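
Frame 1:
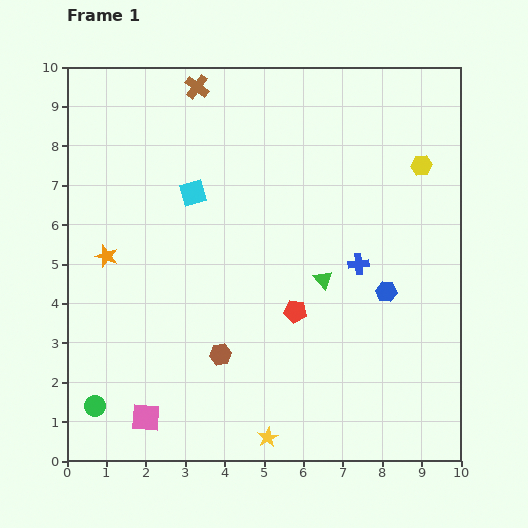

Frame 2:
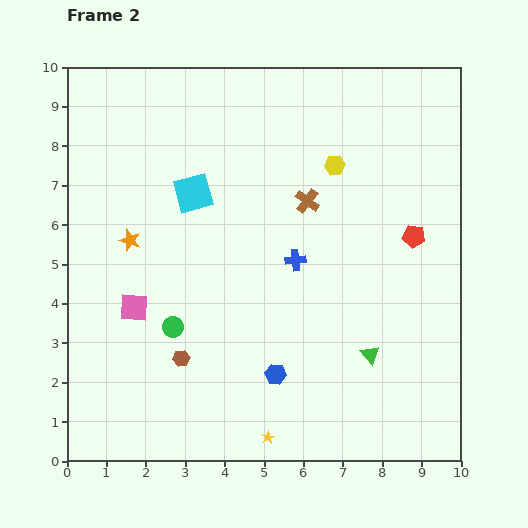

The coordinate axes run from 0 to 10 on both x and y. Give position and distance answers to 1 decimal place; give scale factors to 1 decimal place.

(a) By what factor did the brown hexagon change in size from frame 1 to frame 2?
0.8×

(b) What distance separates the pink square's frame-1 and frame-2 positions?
2.8

The pink square moved from (2.0, 1.1) to (1.7, 3.9), a distance of √(0.3² + 2.8²) ≈ 2.8.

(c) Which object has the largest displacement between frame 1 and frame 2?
the brown cross

(moved 4.0; next 3.6)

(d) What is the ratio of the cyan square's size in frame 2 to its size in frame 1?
1.5×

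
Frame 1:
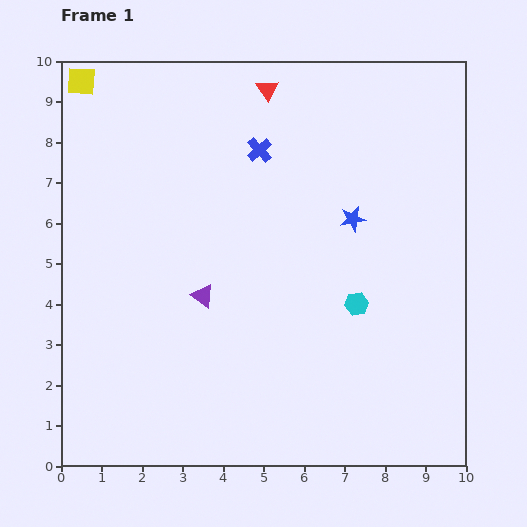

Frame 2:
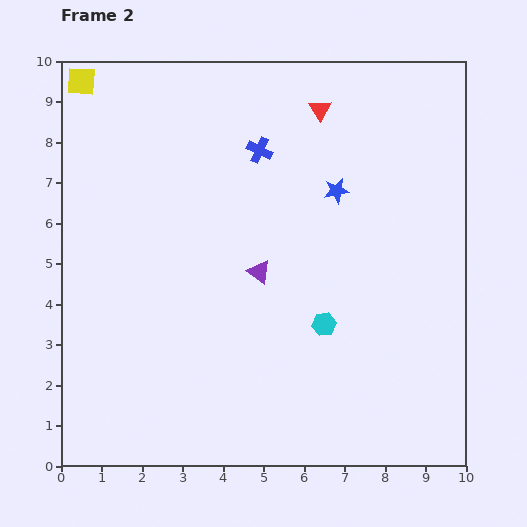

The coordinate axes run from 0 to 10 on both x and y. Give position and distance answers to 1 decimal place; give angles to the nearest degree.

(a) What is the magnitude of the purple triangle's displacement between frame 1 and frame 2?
1.5

The purple triangle moved from (3.5, 4.2) to (4.9, 4.8), a distance of √(1.4² + 0.6²) ≈ 1.5.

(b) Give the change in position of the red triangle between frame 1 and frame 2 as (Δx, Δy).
(1.3, -0.5)

The red triangle was at (5.1, 9.3) in frame 1 and (6.4, 8.8) in frame 2.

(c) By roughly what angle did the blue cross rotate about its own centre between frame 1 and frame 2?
23° counter-clockwise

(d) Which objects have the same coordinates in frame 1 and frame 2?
the blue cross, the yellow square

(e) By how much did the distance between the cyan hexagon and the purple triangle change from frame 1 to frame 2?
-1.7

Distance in frame 1: 3.8. Distance in frame 2: 2.1.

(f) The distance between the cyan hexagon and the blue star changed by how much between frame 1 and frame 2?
+1.2

Distance in frame 1: 2.1. Distance in frame 2: 3.3.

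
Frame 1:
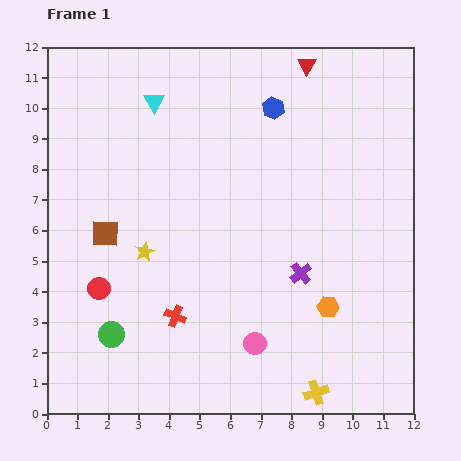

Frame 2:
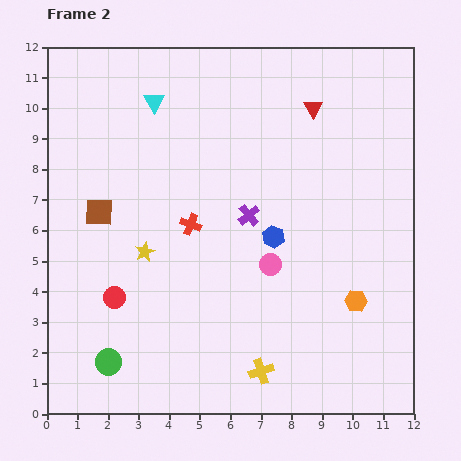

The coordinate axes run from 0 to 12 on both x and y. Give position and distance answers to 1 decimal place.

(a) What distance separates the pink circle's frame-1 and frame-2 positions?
2.6

The pink circle moved from (6.8, 2.3) to (7.3, 4.9), a distance of √(0.5² + 2.6²) ≈ 2.6.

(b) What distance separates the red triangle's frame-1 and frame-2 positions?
1.4

The red triangle moved from (8.5, 11.4) to (8.7, 10.0), a distance of √(0.2² + 1.4²) ≈ 1.4.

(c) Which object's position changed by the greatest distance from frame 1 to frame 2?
the blue hexagon

(moved 4.2; next 3.0)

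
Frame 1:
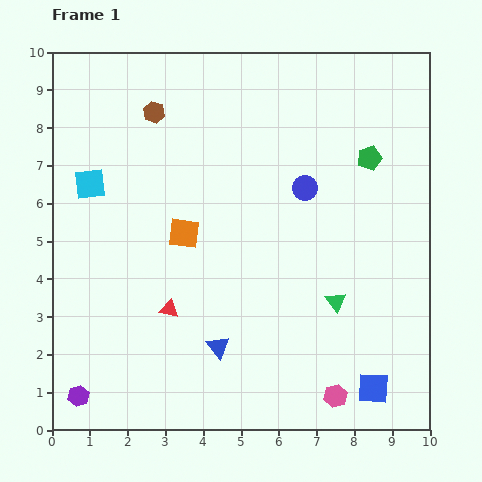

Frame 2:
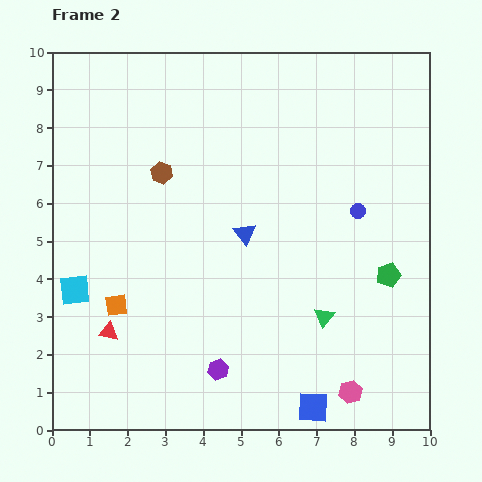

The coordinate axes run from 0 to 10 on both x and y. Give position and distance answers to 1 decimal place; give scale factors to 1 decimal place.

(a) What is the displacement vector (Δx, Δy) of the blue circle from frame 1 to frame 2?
(1.4, -0.6)

The blue circle was at (6.7, 6.4) in frame 1 and (8.1, 5.8) in frame 2.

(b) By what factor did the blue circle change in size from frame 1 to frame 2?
0.6×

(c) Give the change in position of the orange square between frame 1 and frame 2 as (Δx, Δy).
(-1.8, -1.9)

The orange square was at (3.5, 5.2) in frame 1 and (1.7, 3.3) in frame 2.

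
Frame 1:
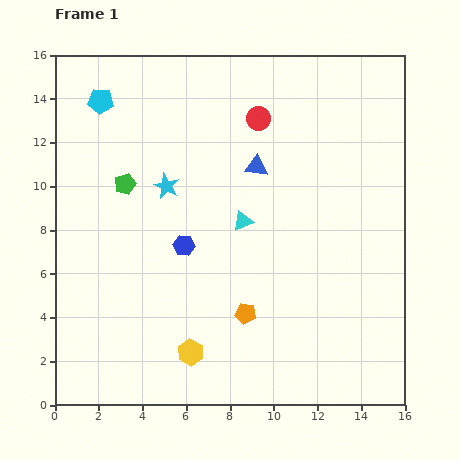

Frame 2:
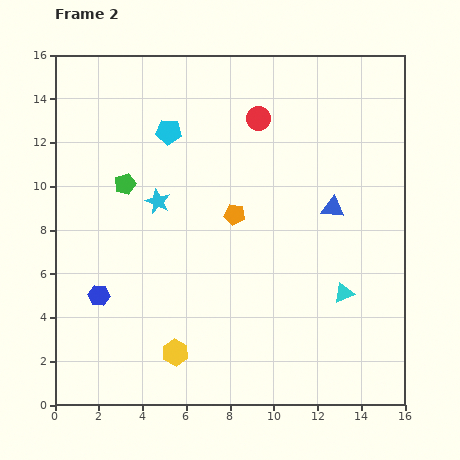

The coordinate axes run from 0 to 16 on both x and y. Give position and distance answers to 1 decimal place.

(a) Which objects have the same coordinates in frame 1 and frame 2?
the green pentagon, the red circle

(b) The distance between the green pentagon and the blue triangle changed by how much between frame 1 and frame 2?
+3.5

Distance in frame 1: 6.1. Distance in frame 2: 9.6.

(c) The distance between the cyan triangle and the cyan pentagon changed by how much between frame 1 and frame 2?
+2.4

Distance in frame 1: 8.5. Distance in frame 2: 10.9.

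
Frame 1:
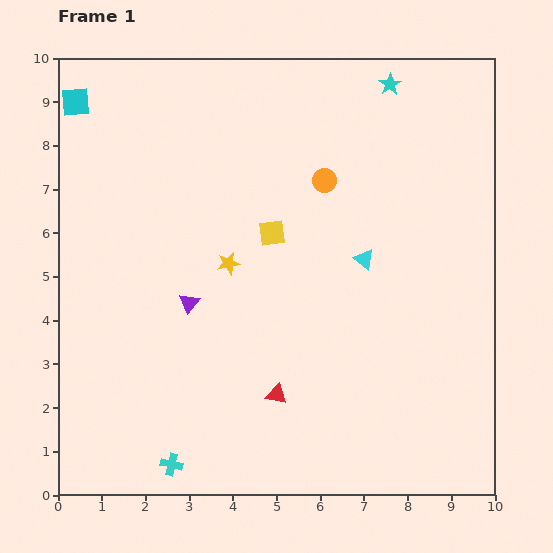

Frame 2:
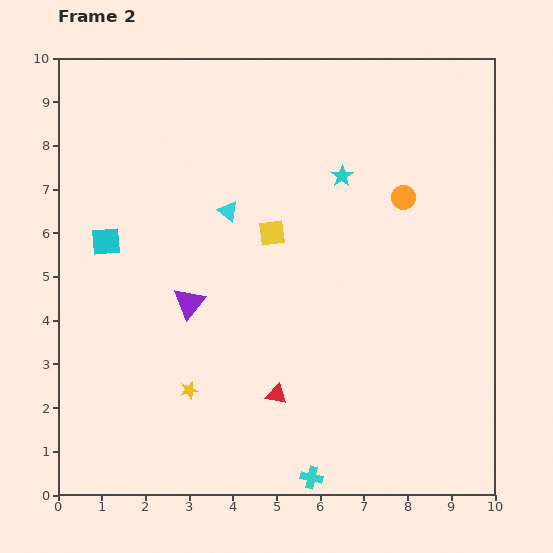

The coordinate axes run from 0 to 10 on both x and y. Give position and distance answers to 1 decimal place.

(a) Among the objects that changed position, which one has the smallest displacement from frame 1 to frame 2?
the orange circle

(moved 1.8)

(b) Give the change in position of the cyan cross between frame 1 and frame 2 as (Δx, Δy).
(3.2, -0.3)

The cyan cross was at (2.6, 0.7) in frame 1 and (5.8, 0.4) in frame 2.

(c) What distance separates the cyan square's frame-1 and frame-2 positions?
3.3

The cyan square moved from (0.4, 9.0) to (1.1, 5.8), a distance of √(0.7² + 3.2²) ≈ 3.3.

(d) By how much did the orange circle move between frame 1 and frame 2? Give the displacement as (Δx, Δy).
(1.8, -0.4)

The orange circle was at (6.1, 7.2) in frame 1 and (7.9, 6.8) in frame 2.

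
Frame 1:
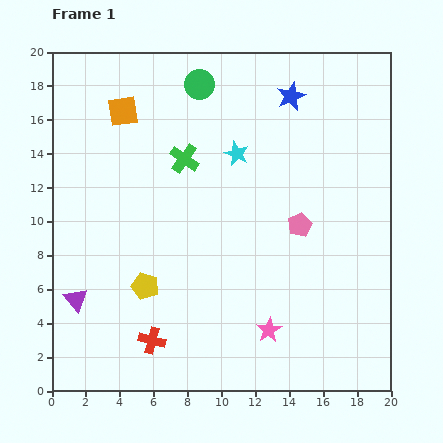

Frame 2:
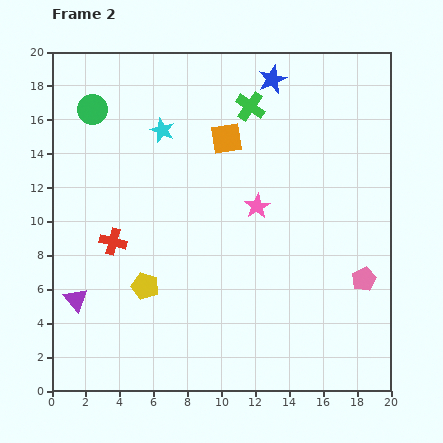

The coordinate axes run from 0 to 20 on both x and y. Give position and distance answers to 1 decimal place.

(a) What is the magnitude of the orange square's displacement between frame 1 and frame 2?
6.3

The orange square moved from (4.2, 16.5) to (10.3, 14.9), a distance of √(6.1² + 1.6²) ≈ 6.3.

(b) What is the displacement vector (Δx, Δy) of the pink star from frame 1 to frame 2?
(-0.7, 7.3)

The pink star was at (12.8, 3.6) in frame 1 and (12.1, 10.9) in frame 2.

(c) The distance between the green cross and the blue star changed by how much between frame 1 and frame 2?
-5.2

Distance in frame 1: 7.3. Distance in frame 2: 2.1.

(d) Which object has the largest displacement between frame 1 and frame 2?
the pink star

(moved 7.3; next 6.5)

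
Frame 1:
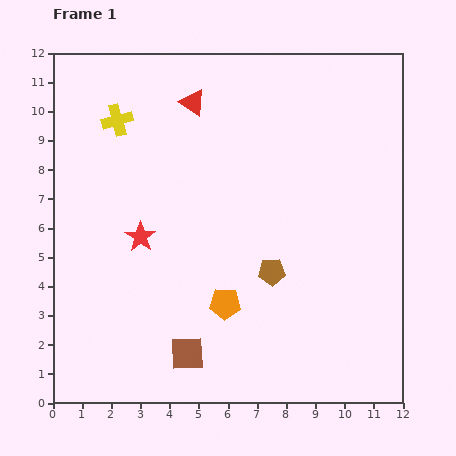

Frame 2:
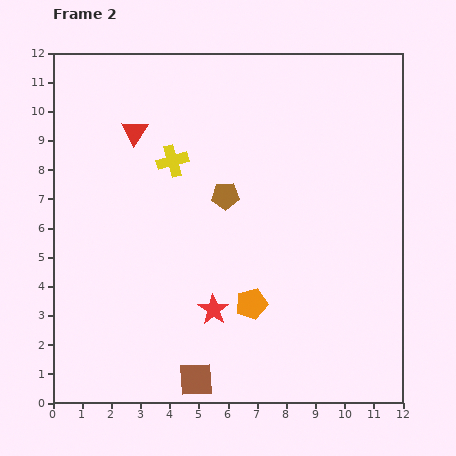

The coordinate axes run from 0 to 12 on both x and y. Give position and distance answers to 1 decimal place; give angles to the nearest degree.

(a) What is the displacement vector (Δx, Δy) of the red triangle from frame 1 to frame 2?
(-2.0, -1.0)

The red triangle was at (4.8, 10.3) in frame 1 and (2.8, 9.3) in frame 2.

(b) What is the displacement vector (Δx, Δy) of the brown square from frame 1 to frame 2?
(0.3, -0.9)

The brown square was at (4.6, 1.7) in frame 1 and (4.9, 0.8) in frame 2.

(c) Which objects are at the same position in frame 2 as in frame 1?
none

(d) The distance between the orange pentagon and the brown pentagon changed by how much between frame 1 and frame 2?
+1.9

Distance in frame 1: 1.9. Distance in frame 2: 3.8.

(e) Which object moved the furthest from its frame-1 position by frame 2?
the red star

(moved 3.5; next 3.1)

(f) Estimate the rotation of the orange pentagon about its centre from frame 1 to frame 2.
18° counter-clockwise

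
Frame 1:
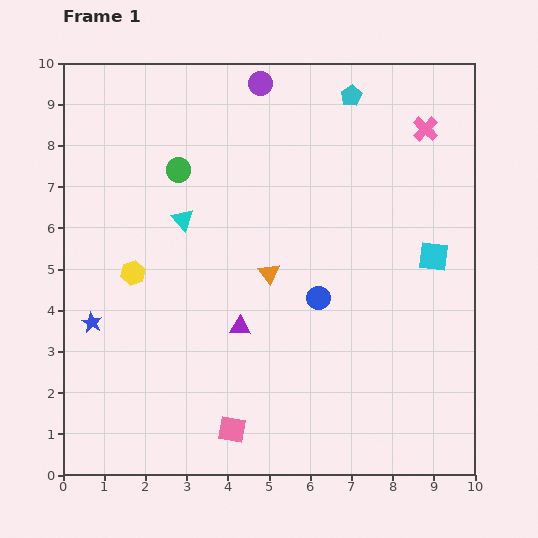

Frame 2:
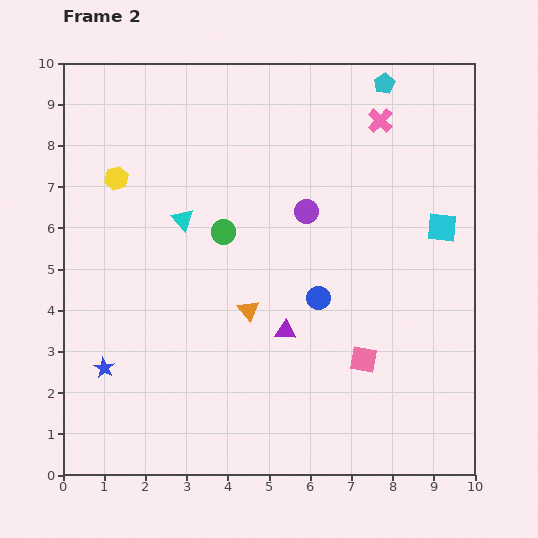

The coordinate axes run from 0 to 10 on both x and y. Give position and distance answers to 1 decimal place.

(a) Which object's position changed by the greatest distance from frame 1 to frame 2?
the pink square

(moved 3.6; next 3.3)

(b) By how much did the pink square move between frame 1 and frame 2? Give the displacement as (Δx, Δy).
(3.2, 1.7)

The pink square was at (4.1, 1.1) in frame 1 and (7.3, 2.8) in frame 2.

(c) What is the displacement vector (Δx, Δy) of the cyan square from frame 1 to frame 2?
(0.2, 0.7)

The cyan square was at (9.0, 5.3) in frame 1 and (9.2, 6.0) in frame 2.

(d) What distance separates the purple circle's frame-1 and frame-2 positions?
3.3

The purple circle moved from (4.8, 9.5) to (5.9, 6.4), a distance of √(1.1² + 3.1²) ≈ 3.3.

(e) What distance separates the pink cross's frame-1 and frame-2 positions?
1.1

The pink cross moved from (8.8, 8.4) to (7.7, 8.6), a distance of √(1.1² + 0.2²) ≈ 1.1.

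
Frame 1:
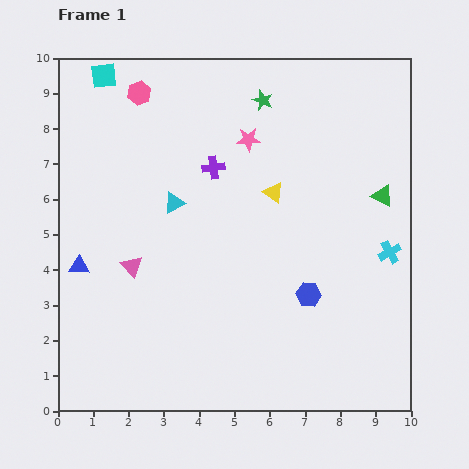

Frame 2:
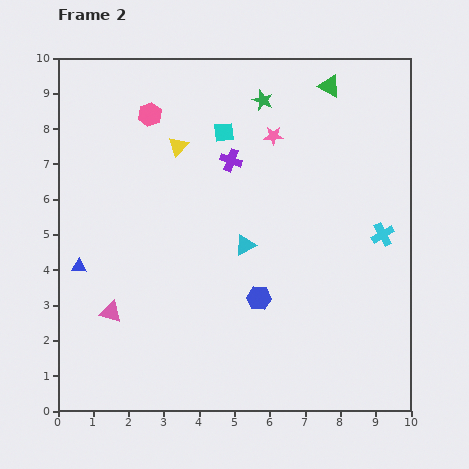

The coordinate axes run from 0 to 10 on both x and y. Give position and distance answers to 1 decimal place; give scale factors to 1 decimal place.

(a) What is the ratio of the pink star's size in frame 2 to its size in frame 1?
0.8×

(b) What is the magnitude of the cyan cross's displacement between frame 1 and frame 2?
0.5

The cyan cross moved from (9.4, 4.5) to (9.2, 5.0), a distance of √(0.2² + 0.5²) ≈ 0.5.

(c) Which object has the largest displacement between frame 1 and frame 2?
the cyan square

(moved 3.8; next 3.4)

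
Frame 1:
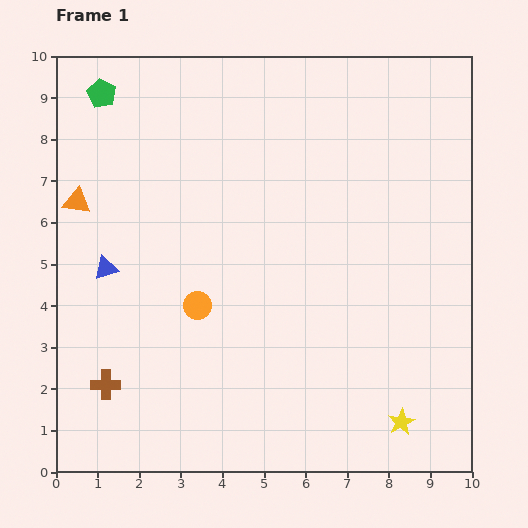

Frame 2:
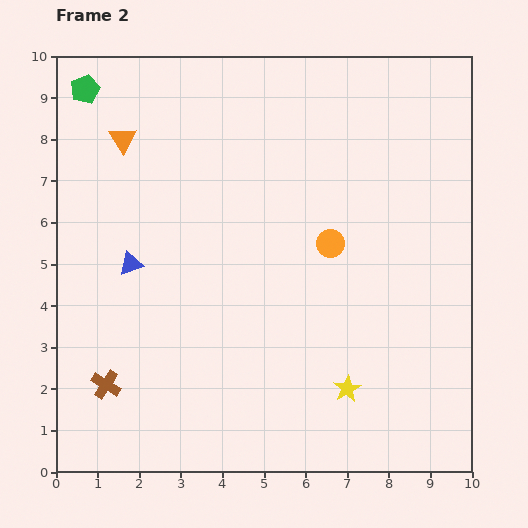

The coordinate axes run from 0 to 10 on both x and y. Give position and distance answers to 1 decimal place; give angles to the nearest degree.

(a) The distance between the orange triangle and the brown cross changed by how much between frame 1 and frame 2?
+1.4

Distance in frame 1: 4.5. Distance in frame 2: 5.9.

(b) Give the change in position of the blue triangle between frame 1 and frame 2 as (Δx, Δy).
(0.6, 0.1)

The blue triangle was at (1.2, 4.9) in frame 1 and (1.8, 5.0) in frame 2.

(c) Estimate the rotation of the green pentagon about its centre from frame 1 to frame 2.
21° clockwise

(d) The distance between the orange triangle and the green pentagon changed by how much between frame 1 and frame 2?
-1.2

Distance in frame 1: 2.7. Distance in frame 2: 1.5.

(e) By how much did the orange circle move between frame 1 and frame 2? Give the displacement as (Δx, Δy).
(3.2, 1.5)

The orange circle was at (3.4, 4.0) in frame 1 and (6.6, 5.5) in frame 2.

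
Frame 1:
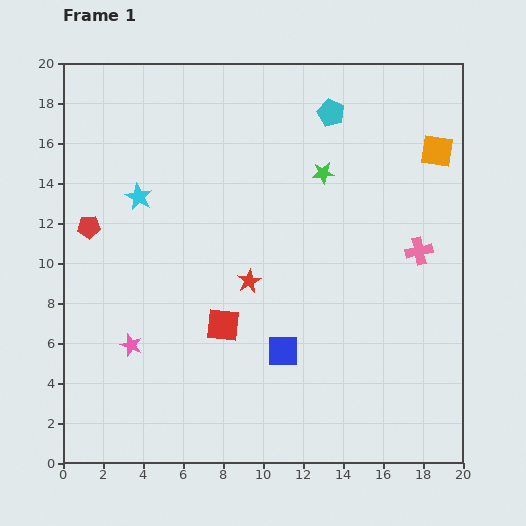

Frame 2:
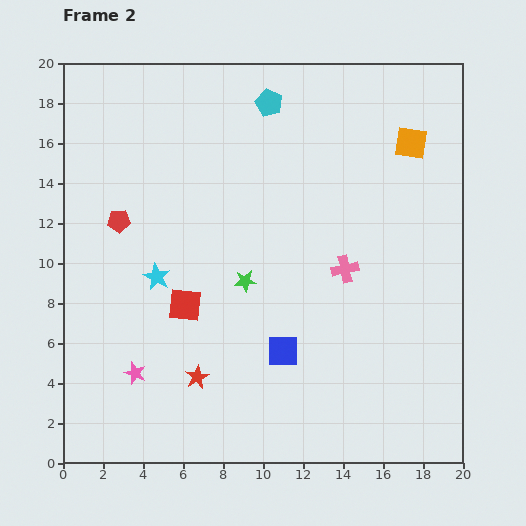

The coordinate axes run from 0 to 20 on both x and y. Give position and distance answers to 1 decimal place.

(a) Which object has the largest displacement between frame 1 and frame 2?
the green star

(moved 6.7; next 5.5)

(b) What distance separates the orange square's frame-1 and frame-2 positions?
1.4

The orange square moved from (18.7, 15.6) to (17.4, 16.0), a distance of √(1.3² + 0.4²) ≈ 1.4.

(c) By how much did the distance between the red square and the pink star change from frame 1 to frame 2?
-0.5

Distance in frame 1: 4.7. Distance in frame 2: 4.2.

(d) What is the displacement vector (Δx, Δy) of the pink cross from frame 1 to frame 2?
(-3.7, -0.9)

The pink cross was at (17.8, 10.6) in frame 1 and (14.1, 9.7) in frame 2.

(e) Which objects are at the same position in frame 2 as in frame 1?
the blue square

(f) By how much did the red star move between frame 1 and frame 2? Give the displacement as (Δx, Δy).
(-2.6, -4.8)

The red star was at (9.3, 9.1) in frame 1 and (6.7, 4.3) in frame 2.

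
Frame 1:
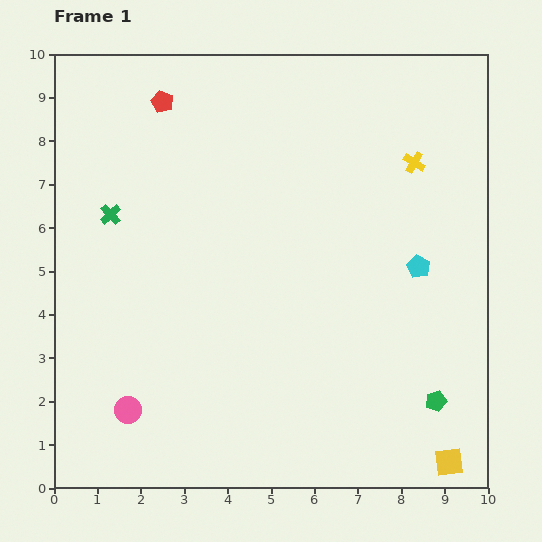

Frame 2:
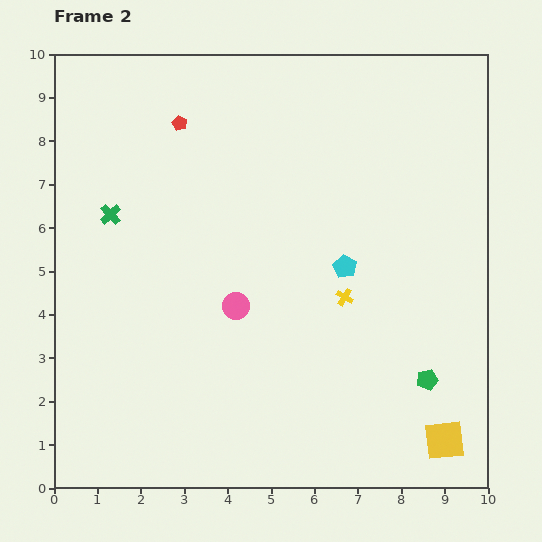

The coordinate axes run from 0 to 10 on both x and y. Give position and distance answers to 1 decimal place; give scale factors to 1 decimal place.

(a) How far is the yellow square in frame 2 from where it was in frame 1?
0.5

The yellow square moved from (9.1, 0.6) to (9.0, 1.1), a distance of √(0.1² + 0.5²) ≈ 0.5.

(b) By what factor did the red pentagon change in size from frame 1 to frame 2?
0.7×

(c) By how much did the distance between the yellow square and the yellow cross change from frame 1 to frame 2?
-2.9

Distance in frame 1: 6.9. Distance in frame 2: 4.0.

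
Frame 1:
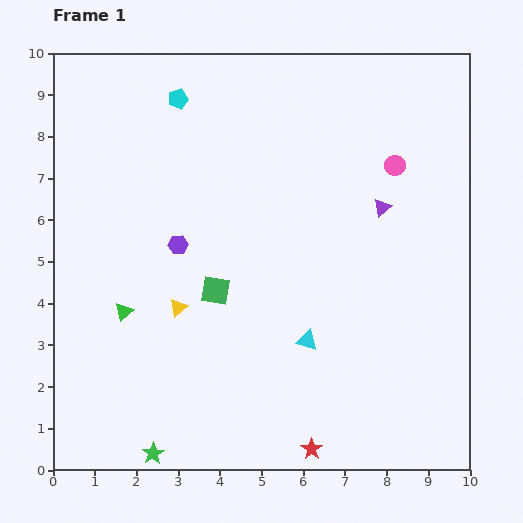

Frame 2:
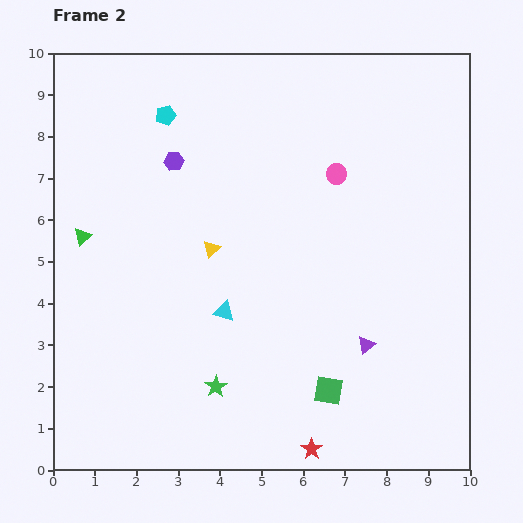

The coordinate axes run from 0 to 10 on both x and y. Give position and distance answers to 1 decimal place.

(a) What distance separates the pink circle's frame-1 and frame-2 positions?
1.4

The pink circle moved from (8.2, 7.3) to (6.8, 7.1), a distance of √(1.4² + 0.2²) ≈ 1.4.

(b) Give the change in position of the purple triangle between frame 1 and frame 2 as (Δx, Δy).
(-0.4, -3.3)

The purple triangle was at (7.9, 6.3) in frame 1 and (7.5, 3.0) in frame 2.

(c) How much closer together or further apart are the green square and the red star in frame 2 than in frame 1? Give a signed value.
-2.9

Distance in frame 1: 4.4. Distance in frame 2: 1.5.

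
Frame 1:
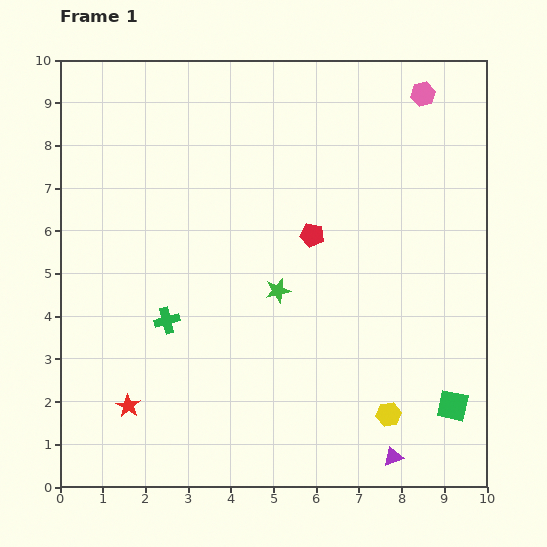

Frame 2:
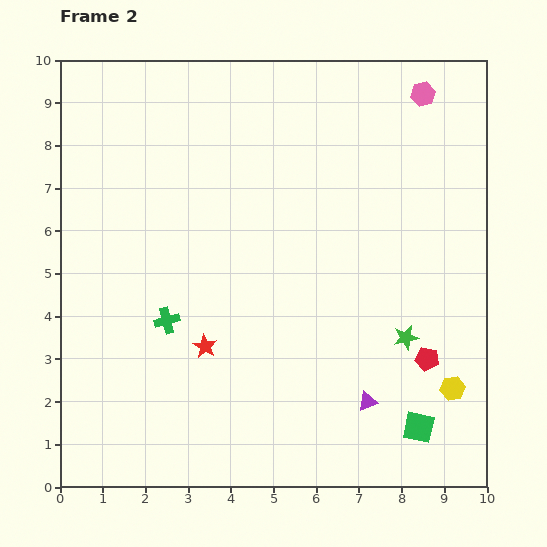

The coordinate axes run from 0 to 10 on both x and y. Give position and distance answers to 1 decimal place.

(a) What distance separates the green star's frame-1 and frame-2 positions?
3.2

The green star moved from (5.1, 4.6) to (8.1, 3.5), a distance of √(3.0² + 1.1²) ≈ 3.2.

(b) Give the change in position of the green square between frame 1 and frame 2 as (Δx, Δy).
(-0.8, -0.5)

The green square was at (9.2, 1.9) in frame 1 and (8.4, 1.4) in frame 2.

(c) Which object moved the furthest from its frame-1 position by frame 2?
the red pentagon

(moved 4.0; next 3.2)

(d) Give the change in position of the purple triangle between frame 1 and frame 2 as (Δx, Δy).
(-0.6, 1.3)

The purple triangle was at (7.8, 0.7) in frame 1 and (7.2, 2.0) in frame 2.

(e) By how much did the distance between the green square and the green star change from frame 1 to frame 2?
-2.8

Distance in frame 1: 4.9. Distance in frame 2: 2.1.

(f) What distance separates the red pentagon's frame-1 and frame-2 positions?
4.0

The red pentagon moved from (5.9, 5.9) to (8.6, 3.0), a distance of √(2.7² + 2.9²) ≈ 4.0.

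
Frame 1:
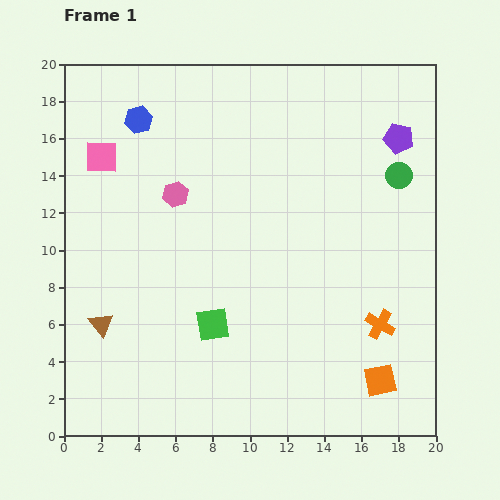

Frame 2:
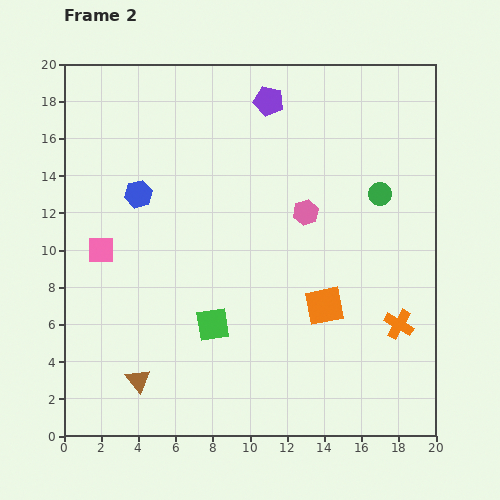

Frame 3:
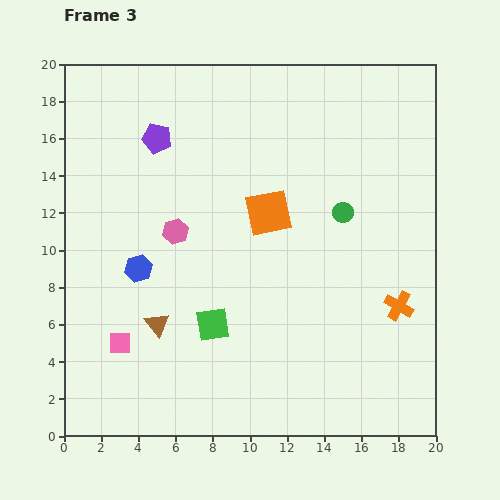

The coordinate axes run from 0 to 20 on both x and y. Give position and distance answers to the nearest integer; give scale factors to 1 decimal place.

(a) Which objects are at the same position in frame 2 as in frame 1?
the green square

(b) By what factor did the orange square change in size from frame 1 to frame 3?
1.4×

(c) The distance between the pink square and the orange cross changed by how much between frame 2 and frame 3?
-1

Distance in frame 2: 16. Distance in frame 3: 15.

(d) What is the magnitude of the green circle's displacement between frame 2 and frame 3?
2

The green circle moved from (17, 13) to (15, 12), a distance of √(2² + 1²) ≈ 2.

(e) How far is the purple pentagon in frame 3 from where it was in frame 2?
6

The purple pentagon moved from (11, 18) to (5, 16), a distance of √(6² + 2²) ≈ 6.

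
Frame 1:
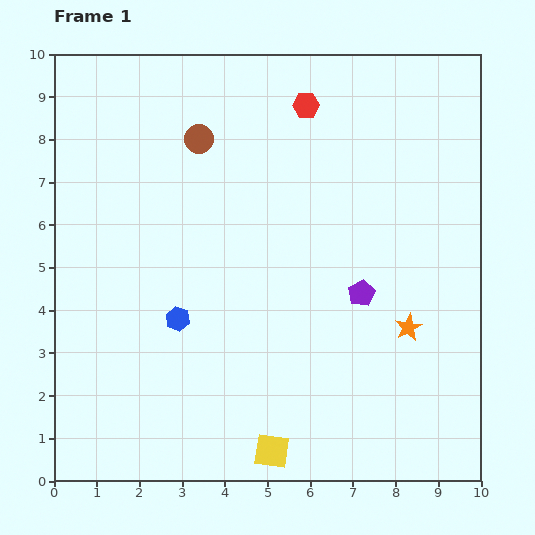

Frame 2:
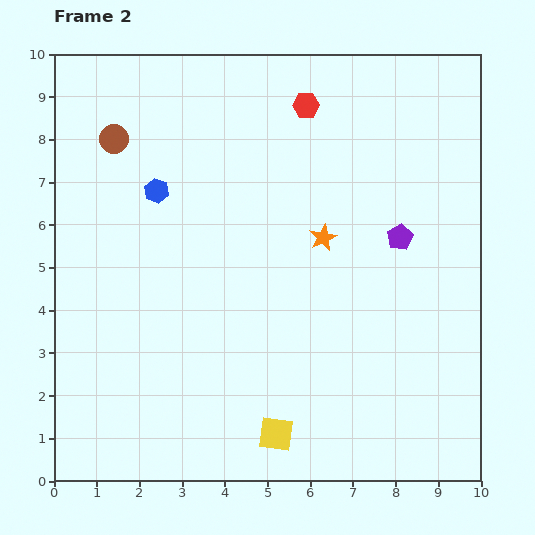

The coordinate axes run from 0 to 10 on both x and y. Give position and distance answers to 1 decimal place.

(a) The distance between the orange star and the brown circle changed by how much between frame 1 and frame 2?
-1.2

Distance in frame 1: 6.6. Distance in frame 2: 5.4.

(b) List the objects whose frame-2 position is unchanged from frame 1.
the red hexagon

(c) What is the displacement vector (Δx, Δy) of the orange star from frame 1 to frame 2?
(-2.0, 2.1)

The orange star was at (8.3, 3.6) in frame 1 and (6.3, 5.7) in frame 2.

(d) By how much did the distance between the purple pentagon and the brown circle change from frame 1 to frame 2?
+1.9

Distance in frame 1: 5.2. Distance in frame 2: 7.1.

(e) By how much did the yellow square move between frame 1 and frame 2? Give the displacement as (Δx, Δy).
(0.1, 0.4)

The yellow square was at (5.1, 0.7) in frame 1 and (5.2, 1.1) in frame 2.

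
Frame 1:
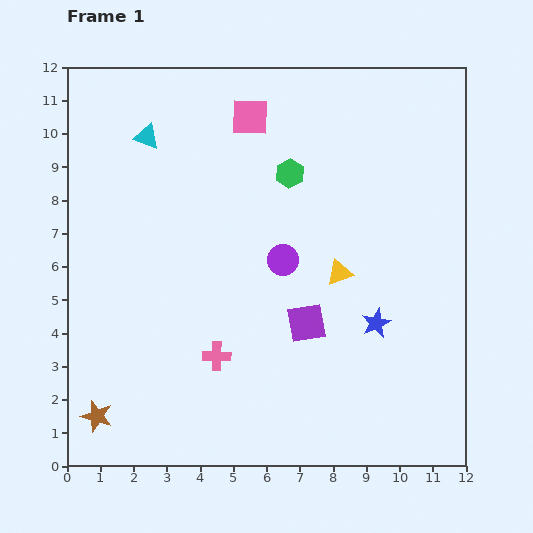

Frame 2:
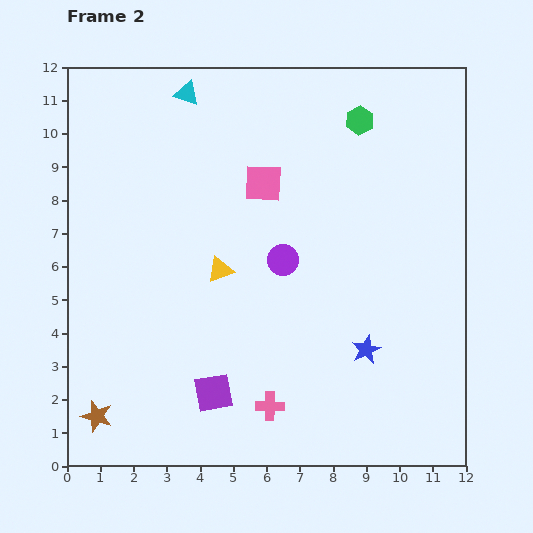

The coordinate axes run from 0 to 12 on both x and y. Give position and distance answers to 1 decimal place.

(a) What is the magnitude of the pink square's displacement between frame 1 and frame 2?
2.0

The pink square moved from (5.5, 10.5) to (5.9, 8.5), a distance of √(0.4² + 2.0²) ≈ 2.0.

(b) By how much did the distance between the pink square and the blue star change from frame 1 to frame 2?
-1.4

Distance in frame 1: 7.3. Distance in frame 2: 5.9.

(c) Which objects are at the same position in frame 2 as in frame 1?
the brown star, the purple circle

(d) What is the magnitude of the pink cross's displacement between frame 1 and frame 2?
2.2

The pink cross moved from (4.5, 3.3) to (6.1, 1.8), a distance of √(1.6² + 1.5²) ≈ 2.2.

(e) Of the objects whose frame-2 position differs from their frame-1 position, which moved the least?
the blue star

(moved 0.9)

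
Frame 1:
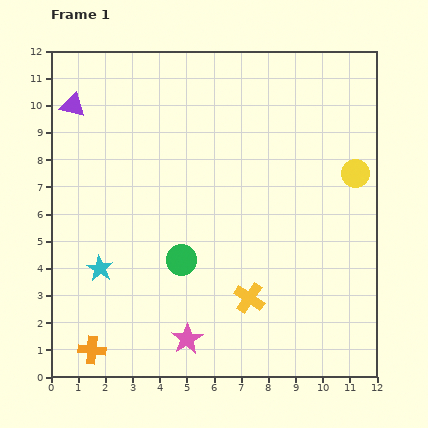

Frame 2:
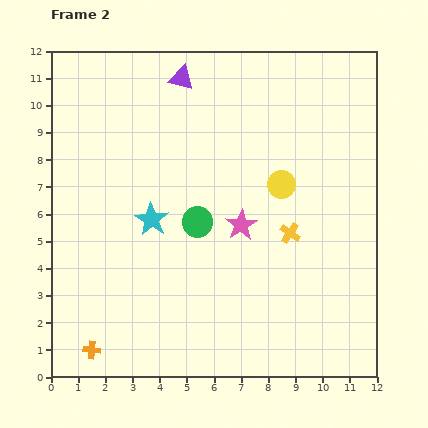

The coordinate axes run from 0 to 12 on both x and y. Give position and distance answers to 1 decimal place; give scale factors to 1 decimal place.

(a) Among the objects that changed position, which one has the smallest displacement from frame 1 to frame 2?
the green circle

(moved 1.5)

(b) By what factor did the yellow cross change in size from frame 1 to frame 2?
0.7×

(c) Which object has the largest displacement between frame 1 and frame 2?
the pink star

(moved 4.7; next 4.1)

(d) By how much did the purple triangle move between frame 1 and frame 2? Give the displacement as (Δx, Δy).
(4.0, 1.0)

The purple triangle was at (0.8, 10.0) in frame 1 and (4.8, 11.0) in frame 2.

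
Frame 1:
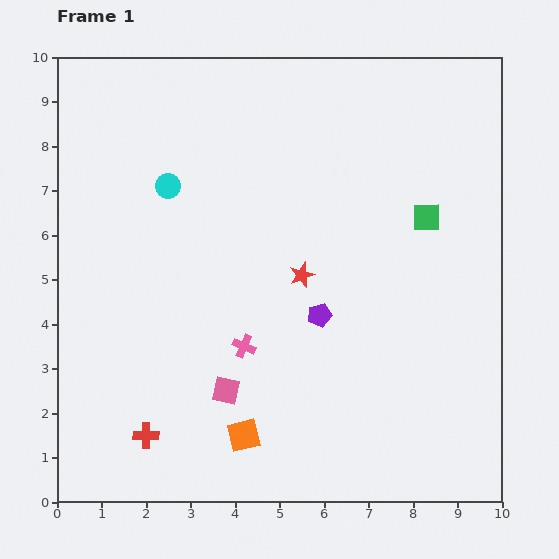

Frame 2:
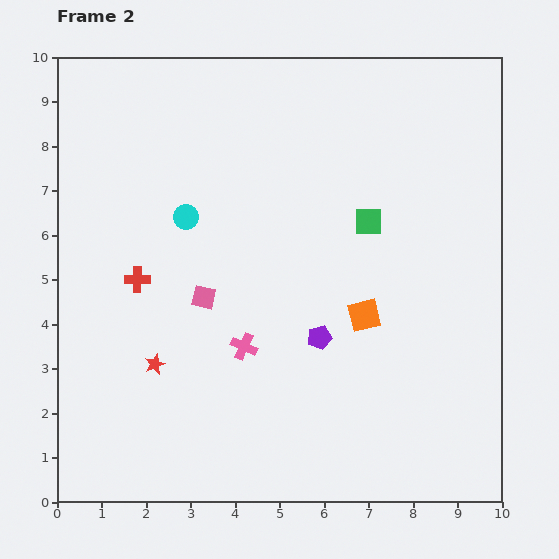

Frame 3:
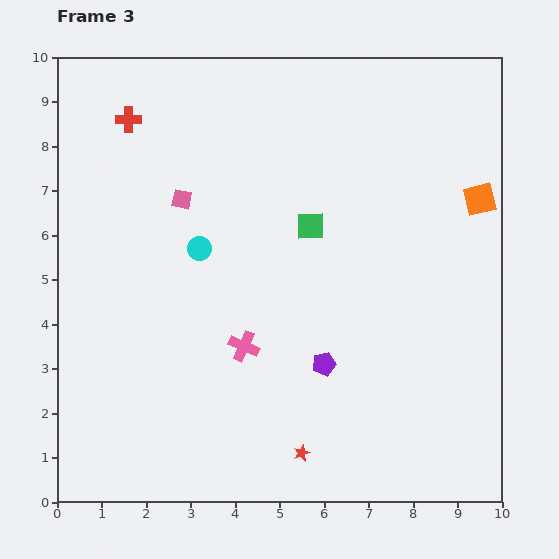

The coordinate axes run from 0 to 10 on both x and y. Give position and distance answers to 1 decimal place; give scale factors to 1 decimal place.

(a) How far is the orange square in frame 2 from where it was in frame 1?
3.8

The orange square moved from (4.2, 1.5) to (6.9, 4.2), a distance of √(2.7² + 2.7²) ≈ 3.8.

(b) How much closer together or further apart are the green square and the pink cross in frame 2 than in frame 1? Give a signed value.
-1.0

Distance in frame 1: 5.0. Distance in frame 2: 4.0.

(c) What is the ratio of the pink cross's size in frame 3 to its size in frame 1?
1.3×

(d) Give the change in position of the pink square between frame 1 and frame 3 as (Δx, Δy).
(-1.0, 4.3)

The pink square was at (3.8, 2.5) in frame 1 and (2.8, 6.8) in frame 3.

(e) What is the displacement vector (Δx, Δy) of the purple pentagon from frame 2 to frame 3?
(0.1, -0.6)

The purple pentagon was at (5.9, 3.7) in frame 2 and (6.0, 3.1) in frame 3.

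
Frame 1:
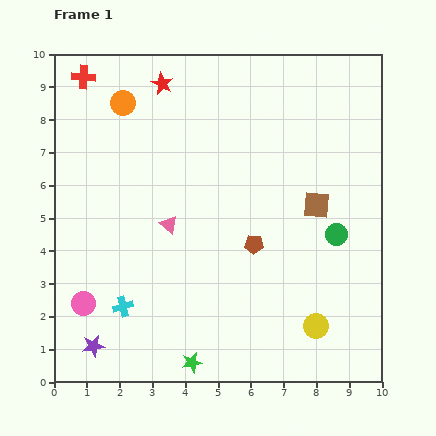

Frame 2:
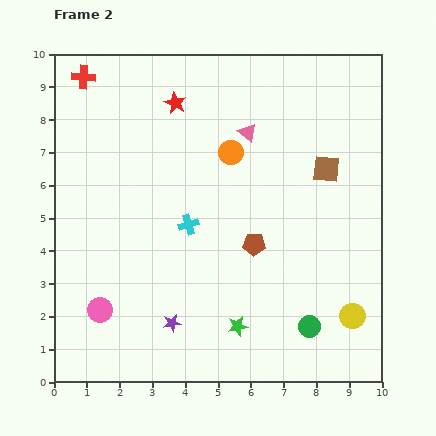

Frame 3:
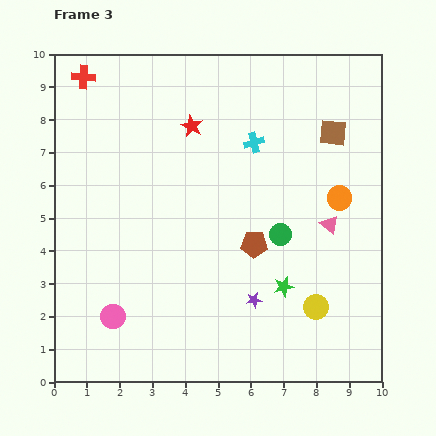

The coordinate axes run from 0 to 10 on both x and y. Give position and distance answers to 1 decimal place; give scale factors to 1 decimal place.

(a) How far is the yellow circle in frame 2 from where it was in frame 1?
1.1

The yellow circle moved from (8.0, 1.7) to (9.1, 2.0), a distance of √(1.1² + 0.3²) ≈ 1.1.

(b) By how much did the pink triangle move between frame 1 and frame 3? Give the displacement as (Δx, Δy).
(4.9, 0.0)

The pink triangle was at (3.5, 4.8) in frame 1 and (8.4, 4.8) in frame 3.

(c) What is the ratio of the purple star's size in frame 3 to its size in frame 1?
0.7×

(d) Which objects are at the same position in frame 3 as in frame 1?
the brown pentagon, the red cross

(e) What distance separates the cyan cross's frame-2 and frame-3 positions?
3.2

The cyan cross moved from (4.1, 4.8) to (6.1, 7.3), a distance of √(2.0² + 2.5²) ≈ 3.2.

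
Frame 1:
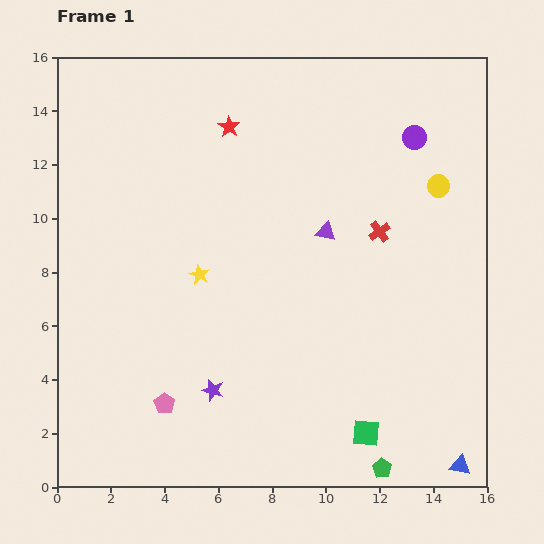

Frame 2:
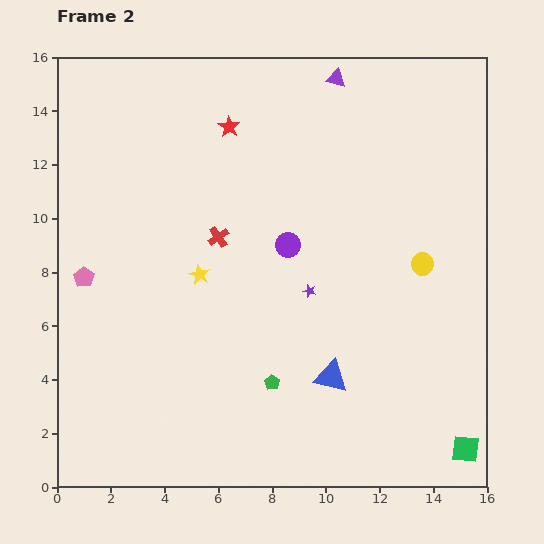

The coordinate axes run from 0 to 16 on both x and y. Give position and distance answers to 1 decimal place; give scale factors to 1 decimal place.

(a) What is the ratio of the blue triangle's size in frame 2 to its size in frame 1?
1.6×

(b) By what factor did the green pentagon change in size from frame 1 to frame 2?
0.8×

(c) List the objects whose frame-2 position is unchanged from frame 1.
the yellow star, the red star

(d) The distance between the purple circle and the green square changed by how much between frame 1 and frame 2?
-1.0

Distance in frame 1: 11.1. Distance in frame 2: 10.1.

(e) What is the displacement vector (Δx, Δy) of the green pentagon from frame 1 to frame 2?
(-4.1, 3.2)

The green pentagon was at (12.1, 0.7) in frame 1 and (8.0, 3.9) in frame 2.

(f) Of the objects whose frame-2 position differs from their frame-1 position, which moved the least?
the yellow circle

(moved 3.0)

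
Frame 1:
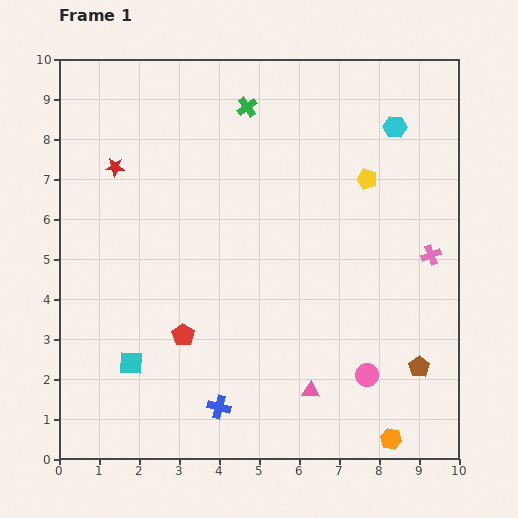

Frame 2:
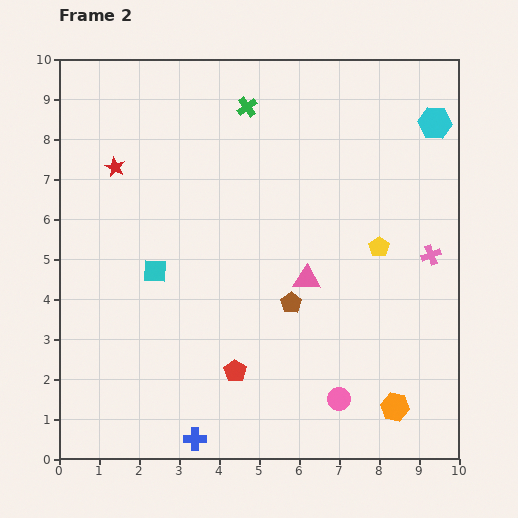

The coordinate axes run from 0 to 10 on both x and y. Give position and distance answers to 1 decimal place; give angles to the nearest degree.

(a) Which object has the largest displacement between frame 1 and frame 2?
the brown pentagon

(moved 3.6; next 2.8)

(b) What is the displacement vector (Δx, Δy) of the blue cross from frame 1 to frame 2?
(-0.6, -0.8)

The blue cross was at (4.0, 1.3) in frame 1 and (3.4, 0.5) in frame 2.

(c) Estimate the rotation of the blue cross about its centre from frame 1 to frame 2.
16° counter-clockwise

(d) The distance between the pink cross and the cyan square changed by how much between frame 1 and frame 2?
-1.1

Distance in frame 1: 8.0. Distance in frame 2: 6.9.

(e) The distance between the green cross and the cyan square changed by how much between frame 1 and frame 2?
-2.3

Distance in frame 1: 7.0. Distance in frame 2: 4.7.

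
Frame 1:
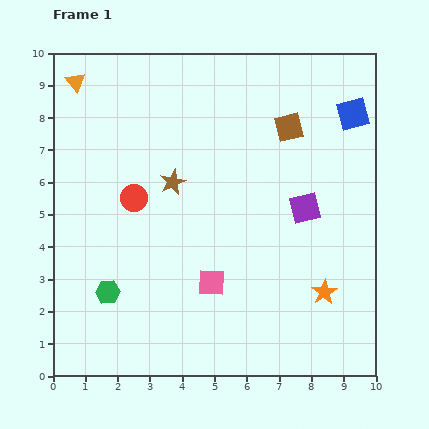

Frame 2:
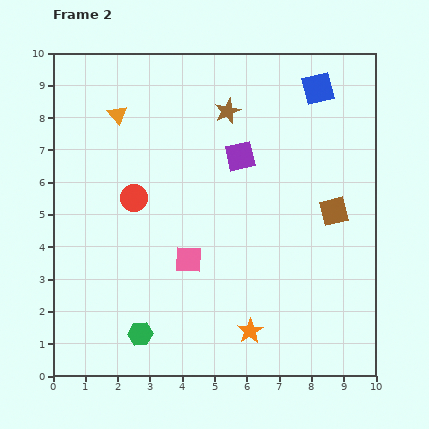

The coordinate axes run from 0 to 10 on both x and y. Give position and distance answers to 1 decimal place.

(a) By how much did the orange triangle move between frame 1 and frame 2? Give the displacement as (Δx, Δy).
(1.3, -1.0)

The orange triangle was at (0.7, 9.1) in frame 1 and (2.0, 8.1) in frame 2.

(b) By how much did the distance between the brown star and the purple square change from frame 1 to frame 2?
-2.7

Distance in frame 1: 4.2. Distance in frame 2: 1.5.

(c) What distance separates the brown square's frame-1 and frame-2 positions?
3.0

The brown square moved from (7.3, 7.7) to (8.7, 5.1), a distance of √(1.4² + 2.6²) ≈ 3.0.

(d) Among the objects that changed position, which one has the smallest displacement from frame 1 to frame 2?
the pink square

(moved 1.0)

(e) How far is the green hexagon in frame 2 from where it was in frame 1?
1.6

The green hexagon moved from (1.7, 2.6) to (2.7, 1.3), a distance of √(1.0² + 1.3²) ≈ 1.6.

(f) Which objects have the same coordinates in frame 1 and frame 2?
the red circle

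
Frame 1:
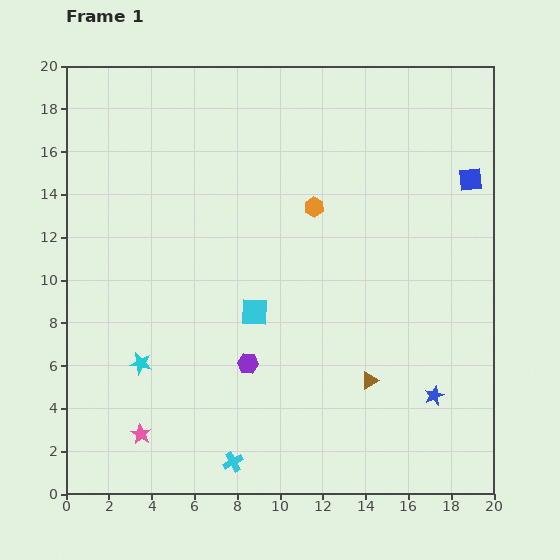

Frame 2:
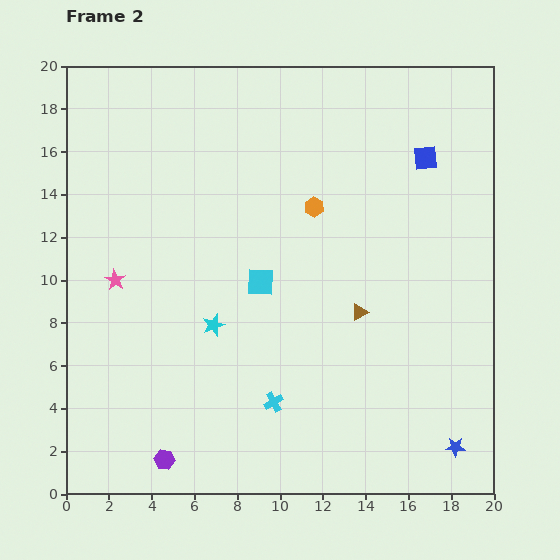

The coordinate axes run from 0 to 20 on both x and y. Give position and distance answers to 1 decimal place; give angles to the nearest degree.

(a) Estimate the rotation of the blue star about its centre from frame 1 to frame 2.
25° clockwise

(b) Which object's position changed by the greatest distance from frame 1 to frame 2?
the pink star

(moved 7.3; next 6.0)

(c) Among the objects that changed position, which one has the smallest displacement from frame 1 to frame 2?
the cyan square

(moved 1.4)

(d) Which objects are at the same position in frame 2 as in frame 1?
the orange hexagon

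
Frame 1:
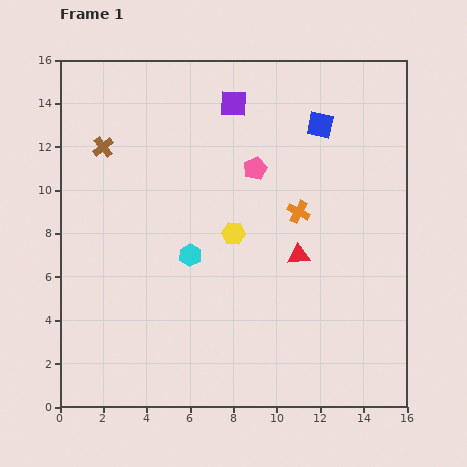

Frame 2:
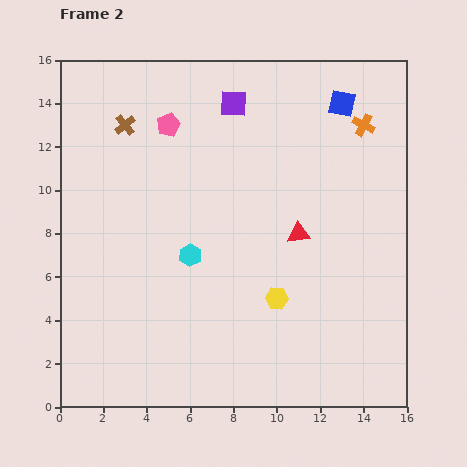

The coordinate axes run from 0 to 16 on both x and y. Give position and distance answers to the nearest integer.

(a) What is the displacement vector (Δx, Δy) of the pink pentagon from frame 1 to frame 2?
(-4, 2)

The pink pentagon was at (9, 11) in frame 1 and (5, 13) in frame 2.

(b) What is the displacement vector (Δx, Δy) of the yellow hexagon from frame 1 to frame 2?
(2, -3)

The yellow hexagon was at (8, 8) in frame 1 and (10, 5) in frame 2.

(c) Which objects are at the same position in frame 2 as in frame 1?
the cyan hexagon, the purple square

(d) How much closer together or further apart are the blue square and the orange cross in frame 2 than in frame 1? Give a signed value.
-3

Distance in frame 1: 4. Distance in frame 2: 1.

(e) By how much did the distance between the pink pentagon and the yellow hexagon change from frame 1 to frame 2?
+6

Distance in frame 1: 3. Distance in frame 2: 9.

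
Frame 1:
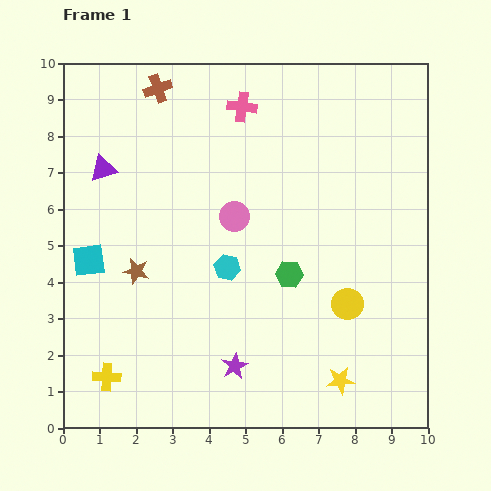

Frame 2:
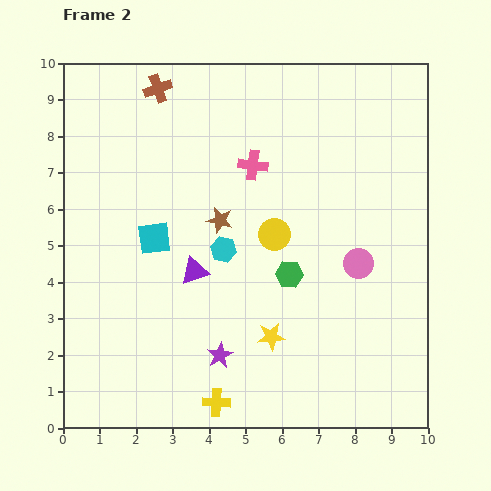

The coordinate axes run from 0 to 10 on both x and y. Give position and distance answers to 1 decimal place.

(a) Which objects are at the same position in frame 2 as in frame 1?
the green hexagon, the brown cross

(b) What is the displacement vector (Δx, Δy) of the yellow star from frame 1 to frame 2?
(-1.9, 1.2)

The yellow star was at (7.6, 1.3) in frame 1 and (5.7, 2.5) in frame 2.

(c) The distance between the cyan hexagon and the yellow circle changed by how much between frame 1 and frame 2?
-1.9

Distance in frame 1: 3.4. Distance in frame 2: 1.5.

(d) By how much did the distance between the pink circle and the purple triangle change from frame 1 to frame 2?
+0.7

Distance in frame 1: 3.8. Distance in frame 2: 4.5.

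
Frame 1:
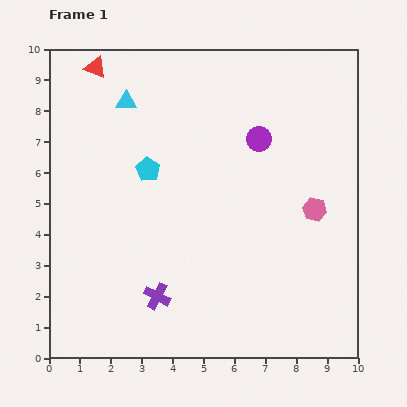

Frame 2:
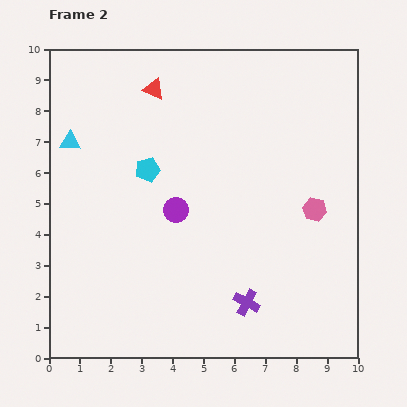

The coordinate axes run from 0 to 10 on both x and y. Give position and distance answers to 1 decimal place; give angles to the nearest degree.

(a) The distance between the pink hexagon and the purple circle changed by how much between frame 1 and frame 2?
+1.6

Distance in frame 1: 2.9. Distance in frame 2: 4.5.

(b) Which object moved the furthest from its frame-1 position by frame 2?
the purple circle

(moved 3.5; next 2.9)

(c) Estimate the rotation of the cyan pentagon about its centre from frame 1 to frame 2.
27° clockwise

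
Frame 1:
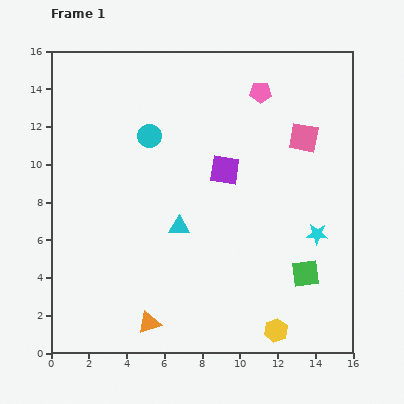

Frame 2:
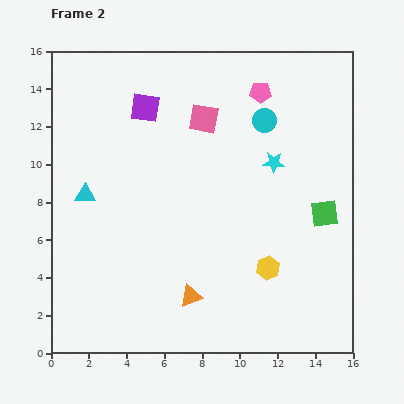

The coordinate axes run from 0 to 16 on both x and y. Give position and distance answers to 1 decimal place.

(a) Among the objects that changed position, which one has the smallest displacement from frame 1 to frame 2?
the orange triangle

(moved 2.6)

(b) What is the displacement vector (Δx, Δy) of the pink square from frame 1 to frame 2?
(-5.3, 1.0)

The pink square was at (13.4, 11.4) in frame 1 and (8.1, 12.4) in frame 2.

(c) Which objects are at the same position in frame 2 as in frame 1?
the pink pentagon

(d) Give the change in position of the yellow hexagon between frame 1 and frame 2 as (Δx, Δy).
(-0.4, 3.3)

The yellow hexagon was at (11.9, 1.2) in frame 1 and (11.5, 4.5) in frame 2.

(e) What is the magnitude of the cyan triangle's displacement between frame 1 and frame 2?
5.3

The cyan triangle moved from (6.8, 6.7) to (1.8, 8.4), a distance of √(5.0² + 1.7²) ≈ 5.3.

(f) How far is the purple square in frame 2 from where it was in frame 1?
5.3

The purple square moved from (9.2, 9.7) to (5.0, 13.0), a distance of √(4.2² + 3.3²) ≈ 5.3.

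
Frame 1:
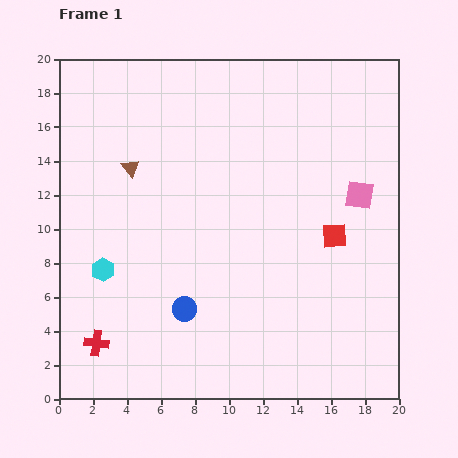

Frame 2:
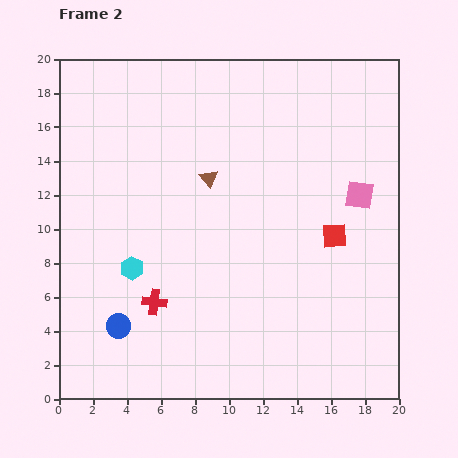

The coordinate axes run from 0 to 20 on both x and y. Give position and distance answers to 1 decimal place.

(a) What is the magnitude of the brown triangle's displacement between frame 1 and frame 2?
4.6

The brown triangle moved from (4.2, 13.6) to (8.8, 13.0), a distance of √(4.6² + 0.6²) ≈ 4.6.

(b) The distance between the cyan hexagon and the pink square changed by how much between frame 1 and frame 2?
-1.6

Distance in frame 1: 15.7. Distance in frame 2: 14.1.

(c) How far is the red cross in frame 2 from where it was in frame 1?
4.2

The red cross moved from (2.2, 3.3) to (5.6, 5.7), a distance of √(3.4² + 2.4²) ≈ 4.2.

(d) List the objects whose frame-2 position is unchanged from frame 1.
the red square, the pink square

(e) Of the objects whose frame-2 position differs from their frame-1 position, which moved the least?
the cyan hexagon

(moved 1.7)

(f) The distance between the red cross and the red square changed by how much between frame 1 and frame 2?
-4.1

Distance in frame 1: 15.4. Distance in frame 2: 11.3.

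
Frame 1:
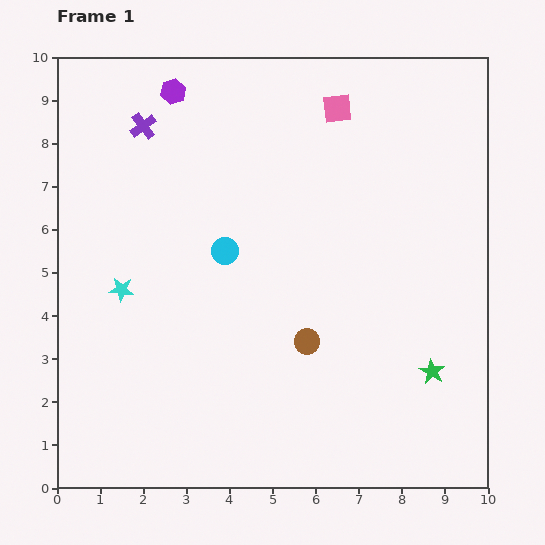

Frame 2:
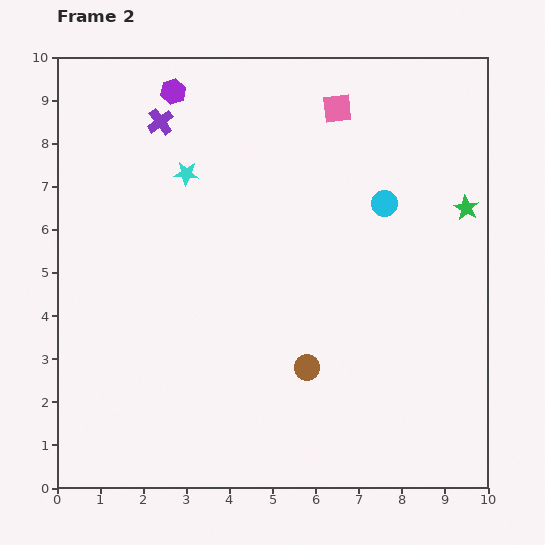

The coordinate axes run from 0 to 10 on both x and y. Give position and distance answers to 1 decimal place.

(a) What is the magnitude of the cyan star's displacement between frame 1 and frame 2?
3.1

The cyan star moved from (1.5, 4.6) to (3.0, 7.3), a distance of √(1.5² + 2.7²) ≈ 3.1.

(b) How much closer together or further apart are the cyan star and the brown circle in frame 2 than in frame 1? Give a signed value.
+0.8

Distance in frame 1: 4.5. Distance in frame 2: 5.3.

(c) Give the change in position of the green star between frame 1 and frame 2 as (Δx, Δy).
(0.8, 3.8)

The green star was at (8.7, 2.7) in frame 1 and (9.5, 6.5) in frame 2.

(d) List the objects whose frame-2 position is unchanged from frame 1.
the purple hexagon, the pink square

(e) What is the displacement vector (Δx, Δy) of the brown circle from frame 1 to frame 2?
(0.0, -0.6)

The brown circle was at (5.8, 3.4) in frame 1 and (5.8, 2.8) in frame 2.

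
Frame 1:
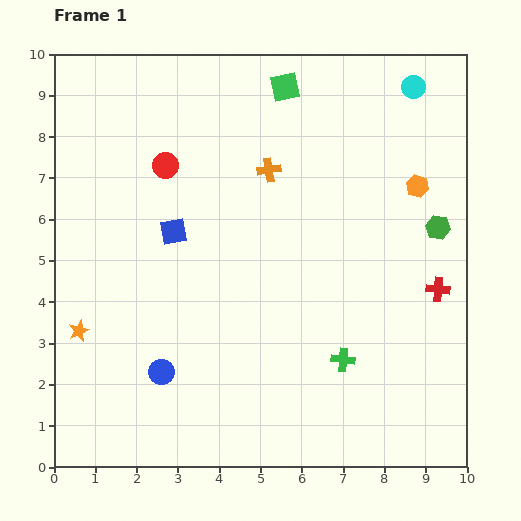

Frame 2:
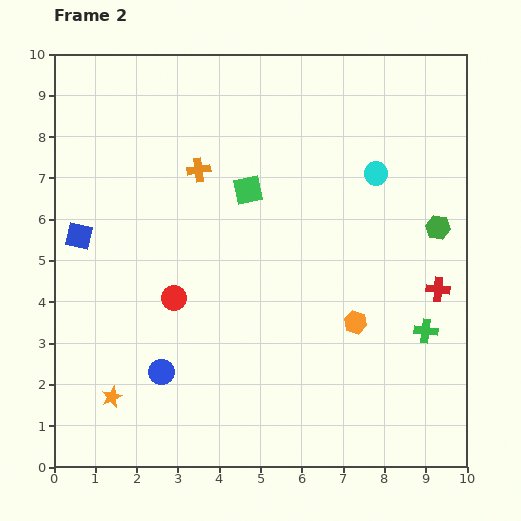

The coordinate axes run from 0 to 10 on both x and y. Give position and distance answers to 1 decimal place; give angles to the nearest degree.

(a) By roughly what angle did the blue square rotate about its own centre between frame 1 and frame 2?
22° clockwise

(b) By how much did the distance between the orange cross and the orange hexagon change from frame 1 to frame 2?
+1.7

Distance in frame 1: 3.6. Distance in frame 2: 5.3.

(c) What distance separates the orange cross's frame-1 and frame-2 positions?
1.7

The orange cross moved from (5.2, 7.2) to (3.5, 7.2), a distance of √(1.7² + 0.0²) ≈ 1.7.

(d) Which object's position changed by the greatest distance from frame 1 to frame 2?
the orange hexagon

(moved 3.6; next 3.2)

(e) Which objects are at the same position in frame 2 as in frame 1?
the blue circle, the red cross, the green hexagon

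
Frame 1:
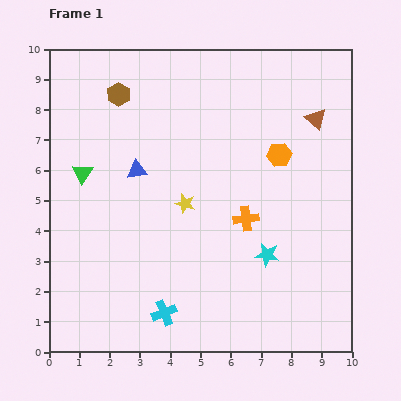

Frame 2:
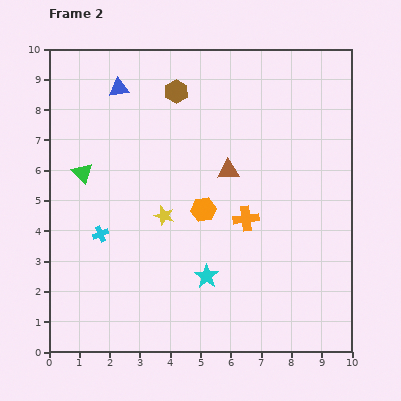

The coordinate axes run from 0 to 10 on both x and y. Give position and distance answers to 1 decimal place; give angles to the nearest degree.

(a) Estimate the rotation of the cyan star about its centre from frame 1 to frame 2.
26° clockwise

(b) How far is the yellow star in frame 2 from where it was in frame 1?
0.8

The yellow star moved from (4.5, 4.9) to (3.8, 4.5), a distance of √(0.7² + 0.4²) ≈ 0.8.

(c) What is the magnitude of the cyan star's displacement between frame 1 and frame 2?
2.1

The cyan star moved from (7.2, 3.2) to (5.2, 2.5), a distance of √(2.0² + 0.7²) ≈ 2.1.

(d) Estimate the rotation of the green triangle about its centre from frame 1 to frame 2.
17° counter-clockwise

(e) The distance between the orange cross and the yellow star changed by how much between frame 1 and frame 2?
+0.6

Distance in frame 1: 2.1. Distance in frame 2: 2.7.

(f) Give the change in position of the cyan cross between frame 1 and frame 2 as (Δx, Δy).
(-2.1, 2.6)

The cyan cross was at (3.8, 1.3) in frame 1 and (1.7, 3.9) in frame 2.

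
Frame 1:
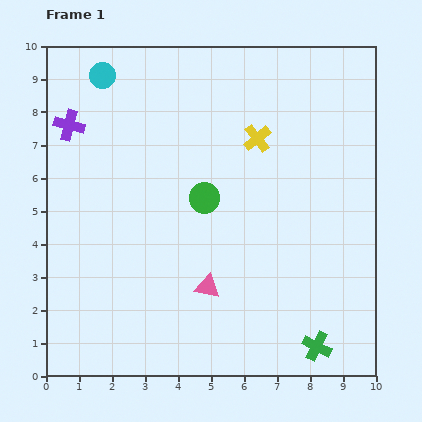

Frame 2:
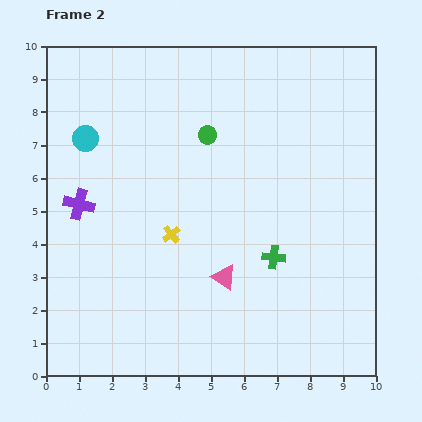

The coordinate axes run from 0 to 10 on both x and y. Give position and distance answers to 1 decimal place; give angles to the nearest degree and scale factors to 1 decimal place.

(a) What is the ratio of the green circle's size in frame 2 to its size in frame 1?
0.6×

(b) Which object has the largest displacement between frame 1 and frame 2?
the yellow cross

(moved 3.9; next 3.0)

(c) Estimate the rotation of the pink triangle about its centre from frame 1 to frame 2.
21° clockwise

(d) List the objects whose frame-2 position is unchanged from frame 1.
none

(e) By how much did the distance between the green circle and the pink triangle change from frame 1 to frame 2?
+1.6

Distance in frame 1: 2.7. Distance in frame 2: 4.3.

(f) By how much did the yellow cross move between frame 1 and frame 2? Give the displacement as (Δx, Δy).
(-2.6, -2.9)

The yellow cross was at (6.4, 7.2) in frame 1 and (3.8, 4.3) in frame 2.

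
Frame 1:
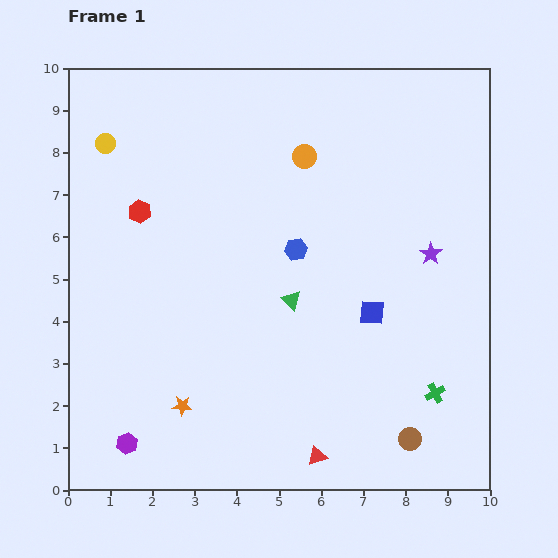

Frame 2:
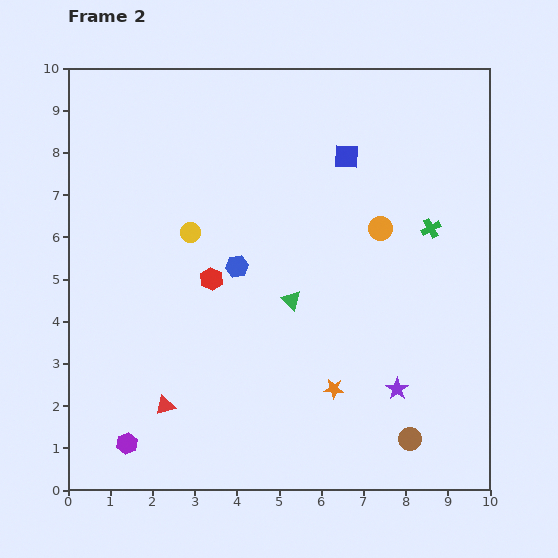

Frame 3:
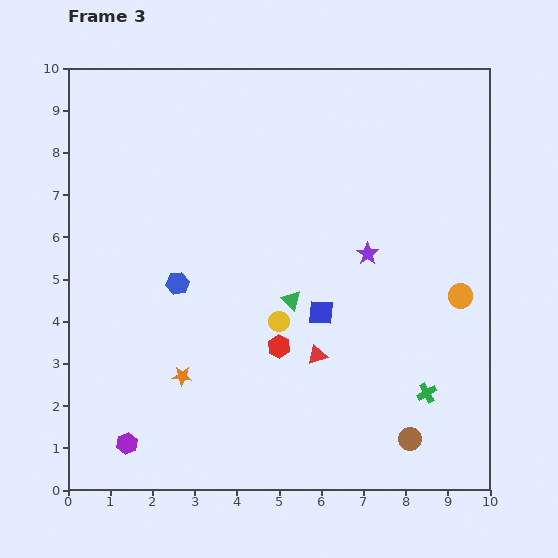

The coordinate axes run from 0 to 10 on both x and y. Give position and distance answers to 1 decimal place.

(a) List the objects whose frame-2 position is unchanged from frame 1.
the purple hexagon, the brown circle, the green triangle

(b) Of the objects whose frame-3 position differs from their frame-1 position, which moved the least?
the green cross

(moved 0.2)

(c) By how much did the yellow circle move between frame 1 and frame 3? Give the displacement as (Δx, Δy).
(4.1, -4.2)

The yellow circle was at (0.9, 8.2) in frame 1 and (5.0, 4.0) in frame 3.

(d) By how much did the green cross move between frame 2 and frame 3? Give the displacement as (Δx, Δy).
(-0.1, -3.9)

The green cross was at (8.6, 6.2) in frame 2 and (8.5, 2.3) in frame 3.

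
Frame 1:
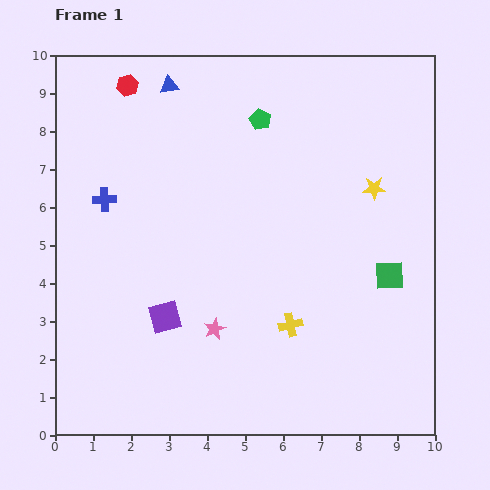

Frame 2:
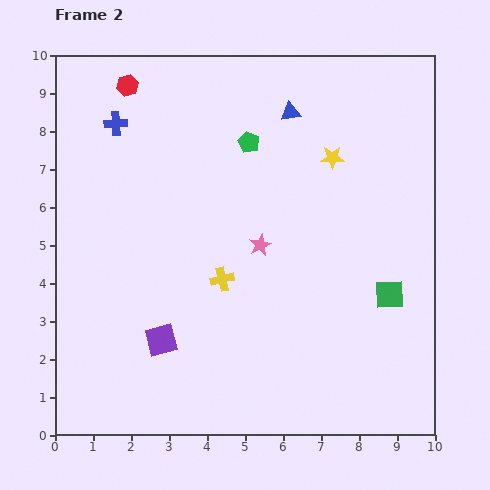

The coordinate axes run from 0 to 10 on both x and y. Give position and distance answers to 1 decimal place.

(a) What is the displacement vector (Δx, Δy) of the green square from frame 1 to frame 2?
(0.0, -0.5)

The green square was at (8.8, 4.2) in frame 1 and (8.8, 3.7) in frame 2.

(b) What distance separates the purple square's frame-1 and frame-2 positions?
0.6

The purple square moved from (2.9, 3.1) to (2.8, 2.5), a distance of √(0.1² + 0.6²) ≈ 0.6.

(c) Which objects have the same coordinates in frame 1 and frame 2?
the red hexagon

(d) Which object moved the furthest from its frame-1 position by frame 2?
the blue triangle

(moved 3.3; next 2.5)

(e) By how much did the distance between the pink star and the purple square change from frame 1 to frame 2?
+2.3

Distance in frame 1: 1.3. Distance in frame 2: 3.6.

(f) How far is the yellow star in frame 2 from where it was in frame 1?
1.4

The yellow star moved from (8.4, 6.5) to (7.3, 7.3), a distance of √(1.1² + 0.8²) ≈ 1.4.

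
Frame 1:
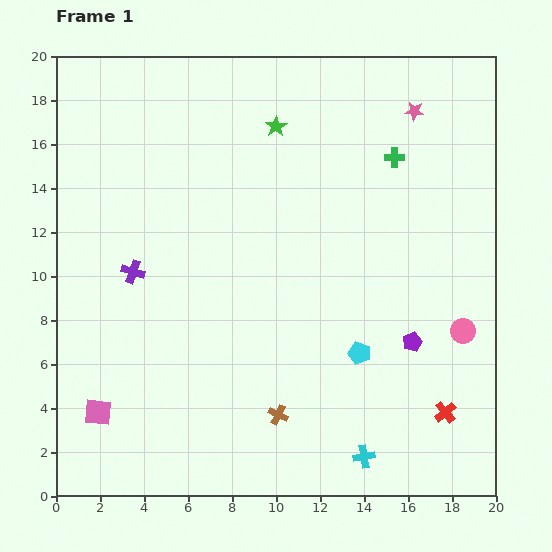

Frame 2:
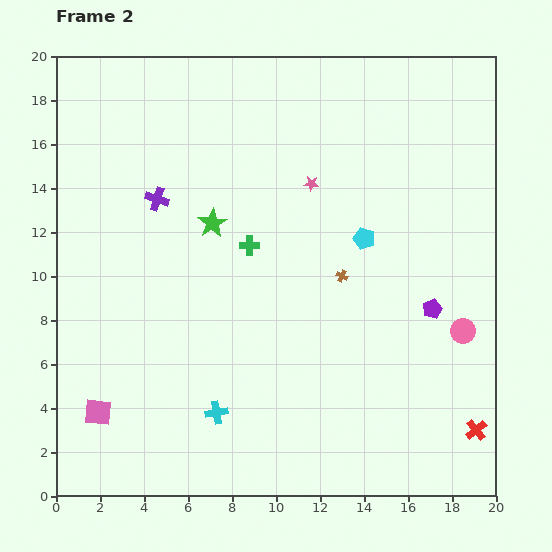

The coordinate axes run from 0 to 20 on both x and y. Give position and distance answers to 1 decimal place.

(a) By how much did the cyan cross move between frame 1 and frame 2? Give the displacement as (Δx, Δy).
(-6.7, 2.0)

The cyan cross was at (14.0, 1.8) in frame 1 and (7.3, 3.8) in frame 2.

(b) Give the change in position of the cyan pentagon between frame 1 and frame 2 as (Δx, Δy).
(0.2, 5.2)

The cyan pentagon was at (13.8, 6.5) in frame 1 and (14.0, 11.7) in frame 2.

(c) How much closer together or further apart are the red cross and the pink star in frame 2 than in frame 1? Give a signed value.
-0.3

Distance in frame 1: 13.8. Distance in frame 2: 13.5.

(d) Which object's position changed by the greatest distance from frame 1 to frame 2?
the green cross

(moved 7.7; next 7.0)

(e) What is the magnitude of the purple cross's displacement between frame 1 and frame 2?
3.5

The purple cross moved from (3.5, 10.2) to (4.6, 13.5), a distance of √(1.1² + 3.3²) ≈ 3.5.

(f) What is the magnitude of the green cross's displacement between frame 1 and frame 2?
7.7

The green cross moved from (15.4, 15.4) to (8.8, 11.4), a distance of √(6.6² + 4.0²) ≈ 7.7.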